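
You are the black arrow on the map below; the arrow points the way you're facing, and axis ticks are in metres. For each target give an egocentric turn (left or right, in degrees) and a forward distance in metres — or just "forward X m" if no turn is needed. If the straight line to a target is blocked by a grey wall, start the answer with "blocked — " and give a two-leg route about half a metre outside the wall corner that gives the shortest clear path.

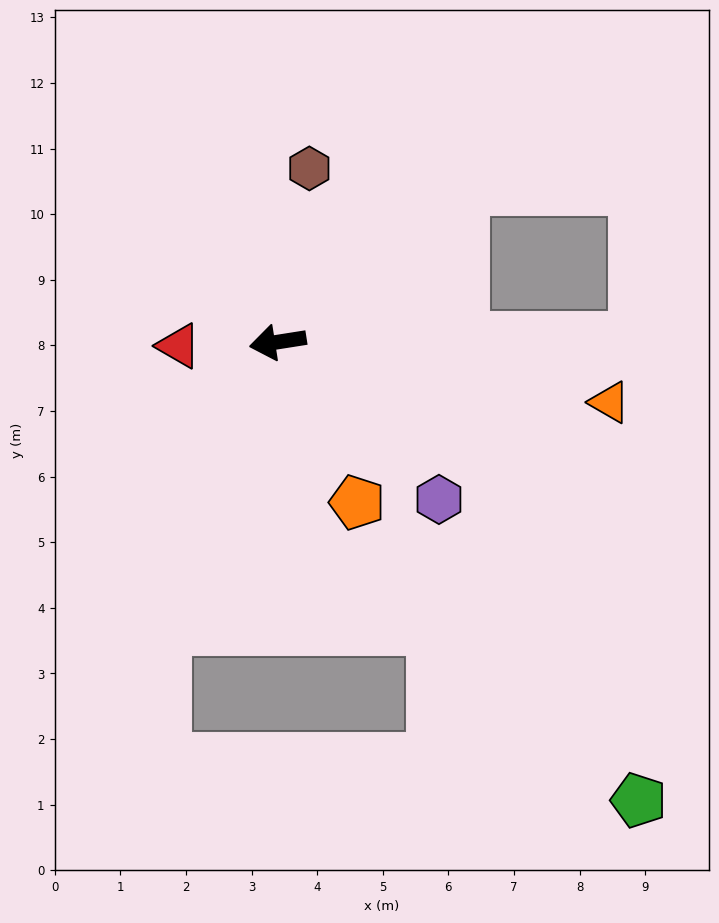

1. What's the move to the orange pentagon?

turn left 107°, forward 2.7 m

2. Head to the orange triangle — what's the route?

turn left 161°, forward 5.1 m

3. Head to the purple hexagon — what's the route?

turn left 127°, forward 3.4 m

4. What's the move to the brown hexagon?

turn right 109°, forward 2.7 m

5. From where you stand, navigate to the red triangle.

turn right 7°, forward 1.5 m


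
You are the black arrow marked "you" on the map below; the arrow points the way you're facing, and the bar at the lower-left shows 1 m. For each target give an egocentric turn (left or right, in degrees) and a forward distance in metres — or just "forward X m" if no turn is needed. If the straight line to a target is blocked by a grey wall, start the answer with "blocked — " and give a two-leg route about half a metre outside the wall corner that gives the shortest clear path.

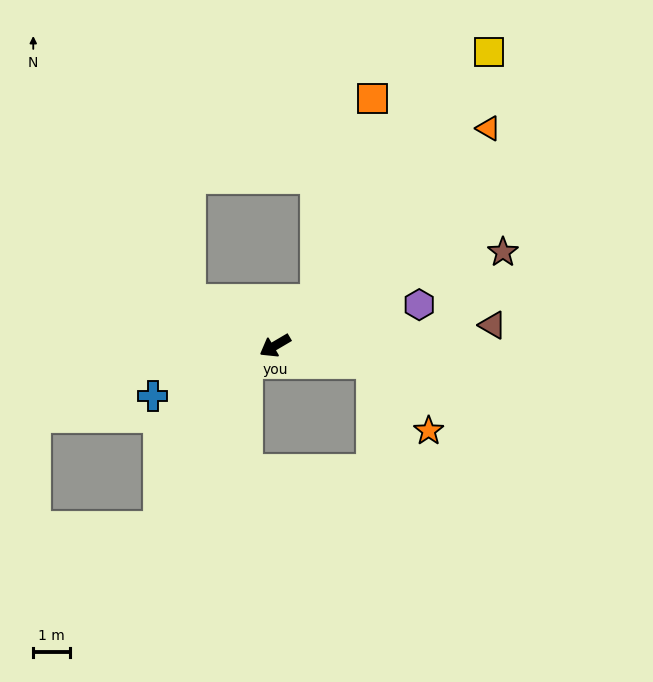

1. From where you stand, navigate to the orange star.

blocked — turn left 139°, forward 2.7 m, then turn right 39°, forward 2.4 m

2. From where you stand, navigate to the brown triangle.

turn left 155°, forward 5.9 m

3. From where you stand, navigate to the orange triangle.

turn right 165°, forward 8.2 m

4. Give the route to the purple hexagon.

turn left 165°, forward 4.1 m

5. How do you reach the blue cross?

turn right 8°, forward 3.6 m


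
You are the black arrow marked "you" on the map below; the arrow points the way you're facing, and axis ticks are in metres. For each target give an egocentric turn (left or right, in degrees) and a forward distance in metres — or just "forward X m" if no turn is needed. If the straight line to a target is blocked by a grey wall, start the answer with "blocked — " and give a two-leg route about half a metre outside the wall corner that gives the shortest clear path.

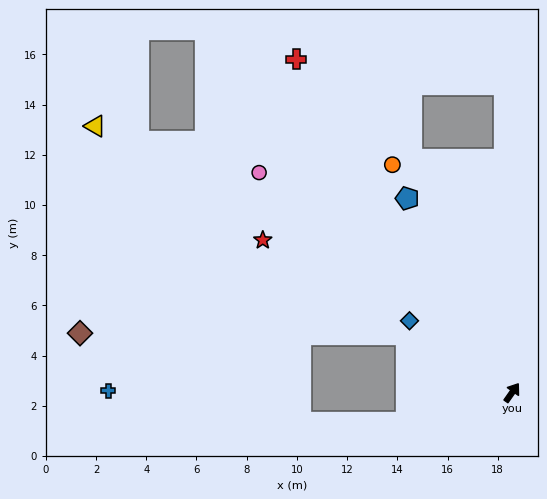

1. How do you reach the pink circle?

turn left 84°, forward 13.4 m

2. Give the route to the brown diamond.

blocked — turn left 97°, forward 4.8 m, then turn left 28°, forward 13.0 m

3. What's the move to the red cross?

turn left 68°, forward 15.8 m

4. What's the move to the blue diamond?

turn left 90°, forward 5.0 m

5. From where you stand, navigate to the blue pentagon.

turn left 63°, forward 8.8 m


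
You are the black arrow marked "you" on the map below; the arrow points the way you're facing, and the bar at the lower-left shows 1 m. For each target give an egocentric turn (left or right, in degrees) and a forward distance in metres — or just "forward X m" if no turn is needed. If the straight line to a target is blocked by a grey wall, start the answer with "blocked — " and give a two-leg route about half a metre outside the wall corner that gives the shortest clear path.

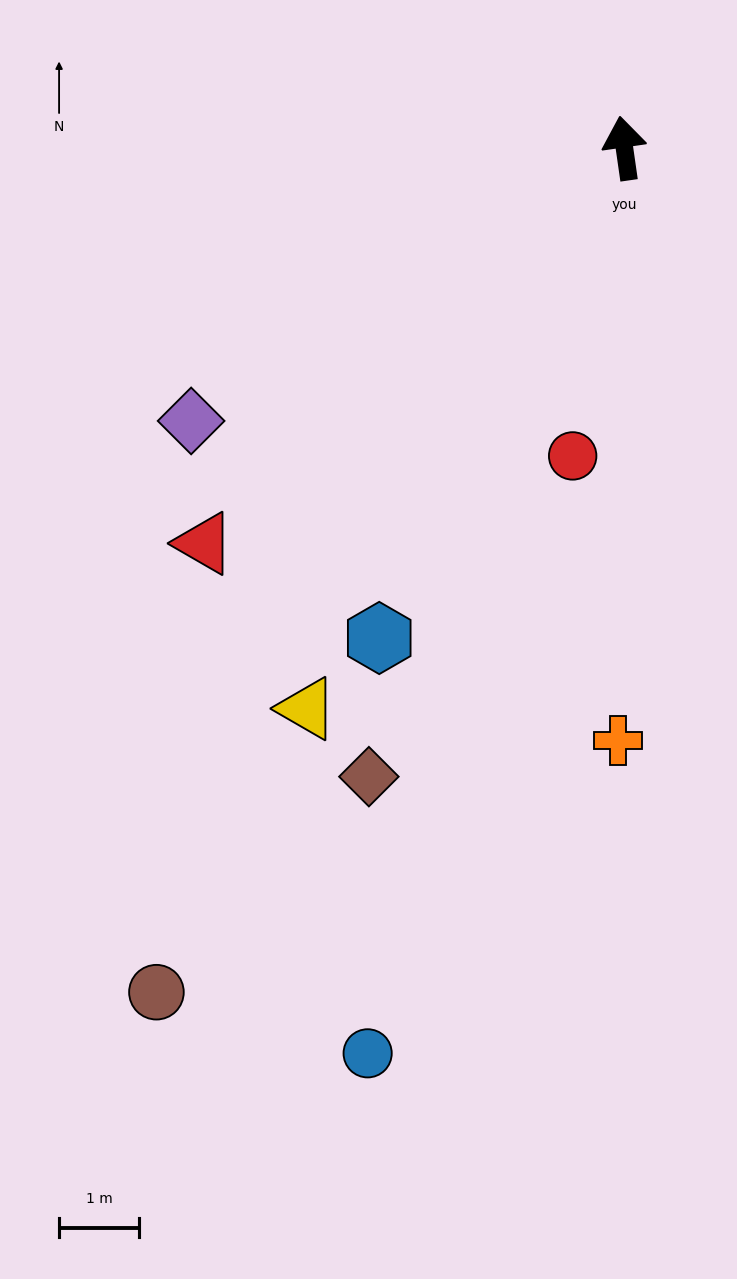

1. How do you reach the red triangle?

turn left 125°, forward 7.2 m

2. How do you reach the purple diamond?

turn left 114°, forward 6.4 m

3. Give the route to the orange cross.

turn left 171°, forward 7.4 m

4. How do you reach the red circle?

turn left 162°, forward 3.9 m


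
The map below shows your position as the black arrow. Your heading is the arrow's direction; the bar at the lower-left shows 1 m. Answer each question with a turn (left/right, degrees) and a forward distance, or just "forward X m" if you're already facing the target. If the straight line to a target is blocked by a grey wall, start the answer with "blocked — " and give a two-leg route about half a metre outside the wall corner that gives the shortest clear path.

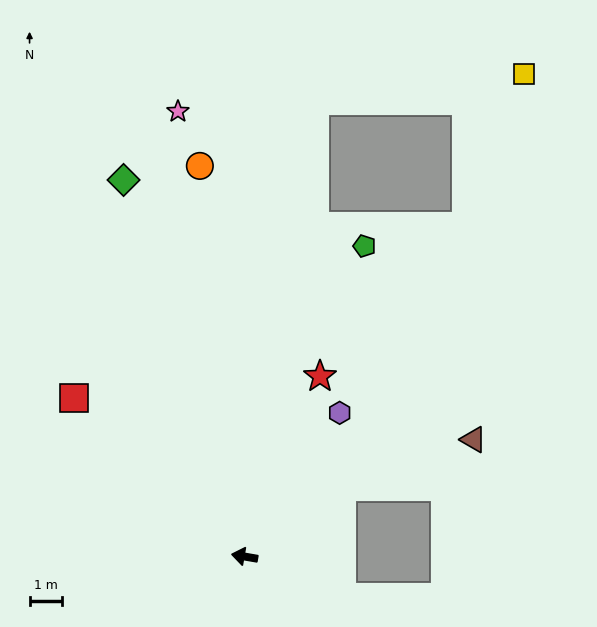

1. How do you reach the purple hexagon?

turn right 114°, forward 5.3 m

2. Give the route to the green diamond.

turn right 62°, forward 12.1 m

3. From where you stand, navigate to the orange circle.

turn right 74°, forward 12.0 m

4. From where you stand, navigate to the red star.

turn right 103°, forward 6.0 m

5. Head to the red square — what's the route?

turn right 33°, forward 7.1 m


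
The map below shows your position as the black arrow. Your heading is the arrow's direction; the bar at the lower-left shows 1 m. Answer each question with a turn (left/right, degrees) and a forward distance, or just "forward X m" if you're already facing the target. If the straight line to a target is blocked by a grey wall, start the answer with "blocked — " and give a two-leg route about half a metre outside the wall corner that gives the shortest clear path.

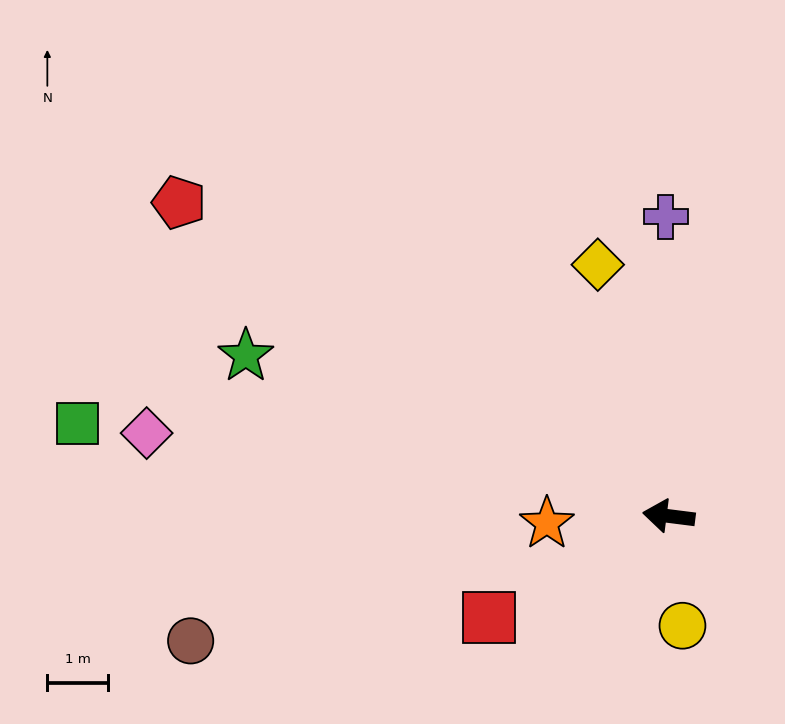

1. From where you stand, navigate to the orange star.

turn left 11°, forward 2.0 m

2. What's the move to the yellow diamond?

turn right 67°, forward 4.3 m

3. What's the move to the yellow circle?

turn left 104°, forward 1.8 m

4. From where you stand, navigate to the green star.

turn right 14°, forward 7.4 m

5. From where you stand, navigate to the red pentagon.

turn right 25°, forward 9.5 m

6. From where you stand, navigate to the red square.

turn left 37°, forward 3.4 m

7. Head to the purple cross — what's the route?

turn right 82°, forward 4.9 m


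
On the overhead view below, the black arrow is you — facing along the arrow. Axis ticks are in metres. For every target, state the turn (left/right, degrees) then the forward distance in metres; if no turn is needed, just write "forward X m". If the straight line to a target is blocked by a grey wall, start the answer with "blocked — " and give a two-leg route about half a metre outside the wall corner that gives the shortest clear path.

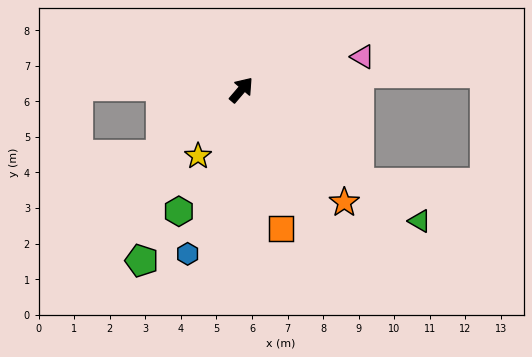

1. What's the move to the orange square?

turn right 123°, forward 4.1 m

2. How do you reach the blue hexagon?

turn right 158°, forward 4.9 m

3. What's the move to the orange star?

turn right 97°, forward 4.3 m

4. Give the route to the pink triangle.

turn right 34°, forward 3.5 m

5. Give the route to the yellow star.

turn right 173°, forward 2.2 m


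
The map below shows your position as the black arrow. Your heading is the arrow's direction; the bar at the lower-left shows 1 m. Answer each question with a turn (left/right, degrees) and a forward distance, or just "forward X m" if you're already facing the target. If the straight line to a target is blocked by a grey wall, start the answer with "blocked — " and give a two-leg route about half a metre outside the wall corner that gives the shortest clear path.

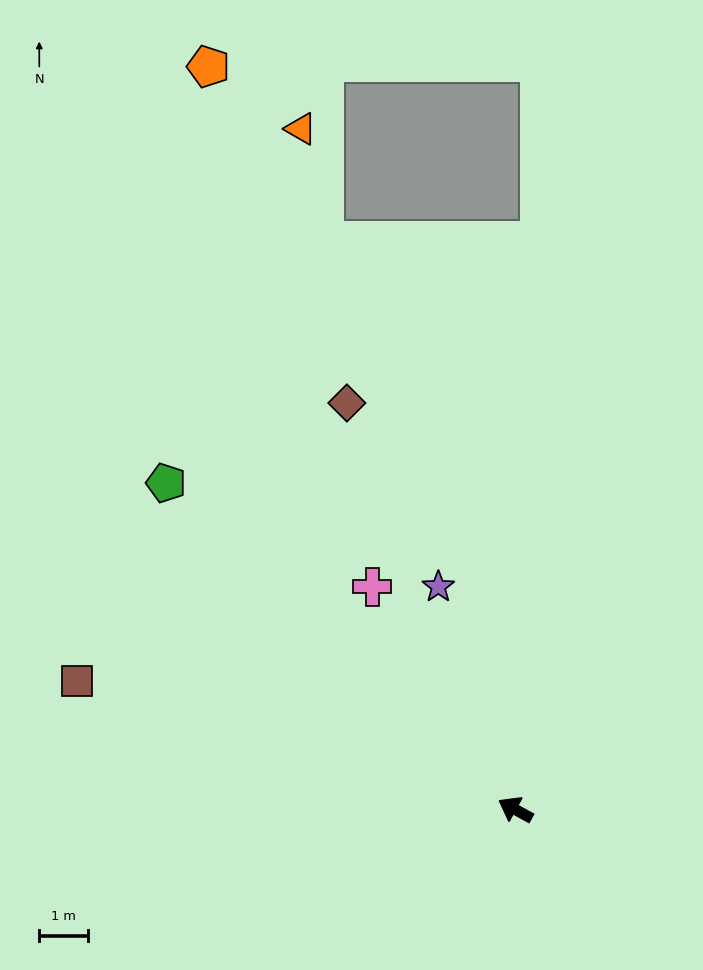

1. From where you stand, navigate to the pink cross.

turn right 28°, forward 5.5 m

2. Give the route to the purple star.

turn right 42°, forward 4.9 m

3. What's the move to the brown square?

turn left 12°, forward 9.5 m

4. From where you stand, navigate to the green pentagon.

turn right 14°, forward 9.9 m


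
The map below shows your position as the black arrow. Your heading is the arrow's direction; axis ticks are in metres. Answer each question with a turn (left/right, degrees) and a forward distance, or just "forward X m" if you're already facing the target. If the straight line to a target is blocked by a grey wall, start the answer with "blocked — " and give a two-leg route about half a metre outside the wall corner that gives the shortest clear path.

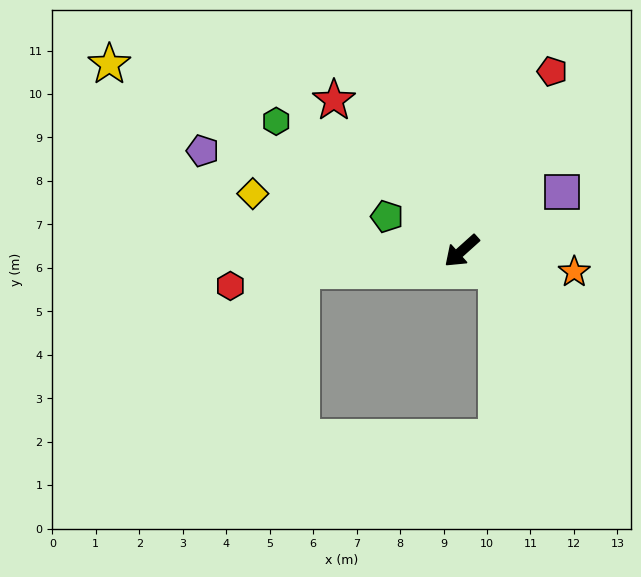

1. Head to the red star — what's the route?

turn right 92°, forward 4.5 m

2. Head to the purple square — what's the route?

turn left 169°, forward 2.7 m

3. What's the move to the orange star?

turn left 128°, forward 2.6 m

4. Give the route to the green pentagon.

turn right 67°, forward 1.9 m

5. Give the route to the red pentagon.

turn right 159°, forward 4.6 m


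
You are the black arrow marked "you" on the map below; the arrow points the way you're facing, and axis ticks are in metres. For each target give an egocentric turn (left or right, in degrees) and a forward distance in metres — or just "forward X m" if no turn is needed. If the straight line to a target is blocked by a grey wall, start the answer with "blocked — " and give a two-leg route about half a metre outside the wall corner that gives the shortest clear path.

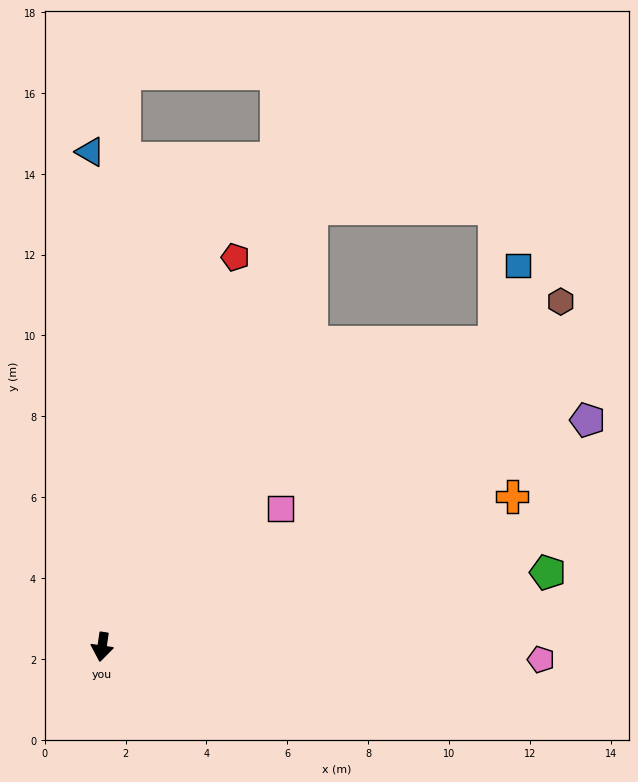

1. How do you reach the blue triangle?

turn right 170°, forward 12.3 m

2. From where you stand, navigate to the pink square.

turn left 136°, forward 5.6 m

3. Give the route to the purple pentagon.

turn left 123°, forward 13.3 m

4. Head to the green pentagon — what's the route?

turn left 108°, forward 11.2 m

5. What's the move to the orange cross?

turn left 119°, forward 10.8 m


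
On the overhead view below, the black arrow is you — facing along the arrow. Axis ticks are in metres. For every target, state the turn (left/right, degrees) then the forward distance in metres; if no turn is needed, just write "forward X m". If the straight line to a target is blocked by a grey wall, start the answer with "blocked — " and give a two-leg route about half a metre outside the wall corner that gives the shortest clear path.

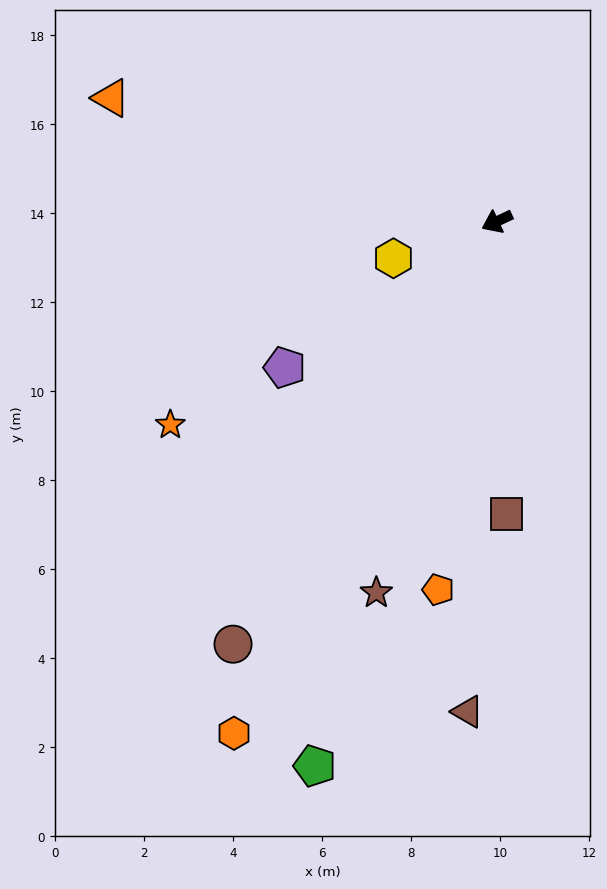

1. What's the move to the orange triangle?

turn right 43°, forward 9.1 m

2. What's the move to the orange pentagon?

turn left 56°, forward 8.4 m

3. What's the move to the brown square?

turn left 67°, forward 6.6 m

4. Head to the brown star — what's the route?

turn left 47°, forward 8.8 m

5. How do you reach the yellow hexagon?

turn right 6°, forward 2.5 m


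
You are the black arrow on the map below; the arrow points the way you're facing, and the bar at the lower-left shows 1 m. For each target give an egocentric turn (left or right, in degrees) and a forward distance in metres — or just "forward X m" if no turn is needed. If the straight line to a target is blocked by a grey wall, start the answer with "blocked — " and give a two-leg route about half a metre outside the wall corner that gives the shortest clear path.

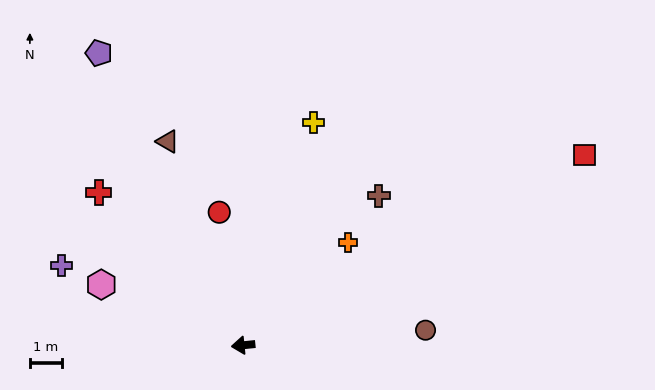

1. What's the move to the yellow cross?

turn right 113°, forward 7.2 m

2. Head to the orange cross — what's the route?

turn right 141°, forward 4.5 m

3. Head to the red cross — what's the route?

turn right 52°, forward 6.5 m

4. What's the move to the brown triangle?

turn right 76°, forward 6.7 m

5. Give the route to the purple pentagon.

turn right 70°, forward 10.0 m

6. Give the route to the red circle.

turn right 86°, forward 4.2 m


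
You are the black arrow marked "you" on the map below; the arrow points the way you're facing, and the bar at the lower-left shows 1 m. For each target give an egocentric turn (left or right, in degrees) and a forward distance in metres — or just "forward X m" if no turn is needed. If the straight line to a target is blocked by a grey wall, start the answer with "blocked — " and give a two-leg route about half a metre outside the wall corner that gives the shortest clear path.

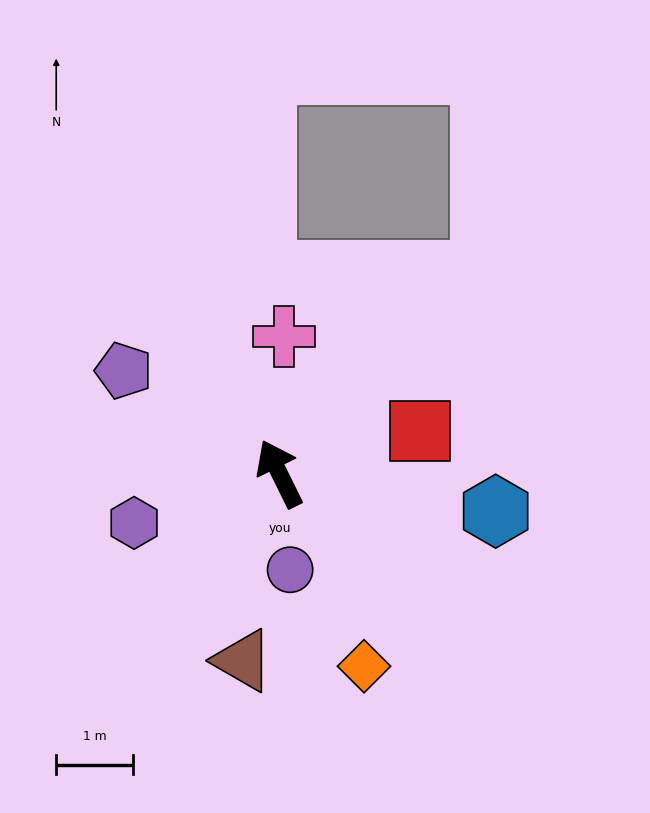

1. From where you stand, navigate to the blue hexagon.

turn right 126°, forward 2.8 m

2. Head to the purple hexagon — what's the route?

turn left 82°, forward 2.0 m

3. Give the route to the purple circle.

turn left 160°, forward 1.3 m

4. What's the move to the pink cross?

turn right 28°, forward 1.8 m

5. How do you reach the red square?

turn right 100°, forward 1.9 m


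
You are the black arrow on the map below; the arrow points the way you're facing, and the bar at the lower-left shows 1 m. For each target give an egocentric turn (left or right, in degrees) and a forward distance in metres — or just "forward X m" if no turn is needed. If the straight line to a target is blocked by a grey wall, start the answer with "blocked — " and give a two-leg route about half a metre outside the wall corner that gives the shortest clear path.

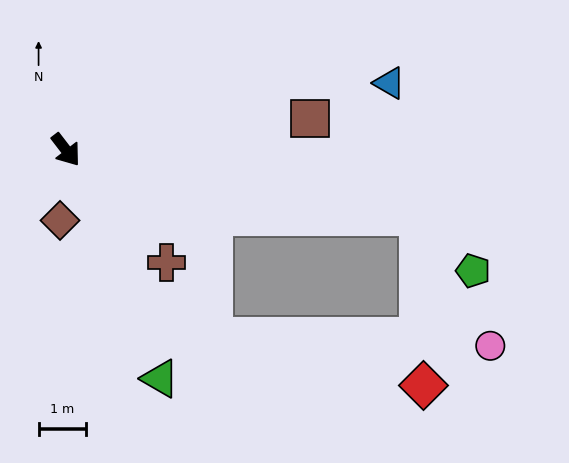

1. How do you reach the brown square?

turn left 60°, forward 5.2 m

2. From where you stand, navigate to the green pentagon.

blocked — turn left 42°, forward 7.6 m, then turn right 35°, forward 1.6 m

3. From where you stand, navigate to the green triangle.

turn right 15°, forward 5.2 m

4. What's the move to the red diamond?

blocked — turn left 42°, forward 7.6 m, then turn right 78°, forward 3.6 m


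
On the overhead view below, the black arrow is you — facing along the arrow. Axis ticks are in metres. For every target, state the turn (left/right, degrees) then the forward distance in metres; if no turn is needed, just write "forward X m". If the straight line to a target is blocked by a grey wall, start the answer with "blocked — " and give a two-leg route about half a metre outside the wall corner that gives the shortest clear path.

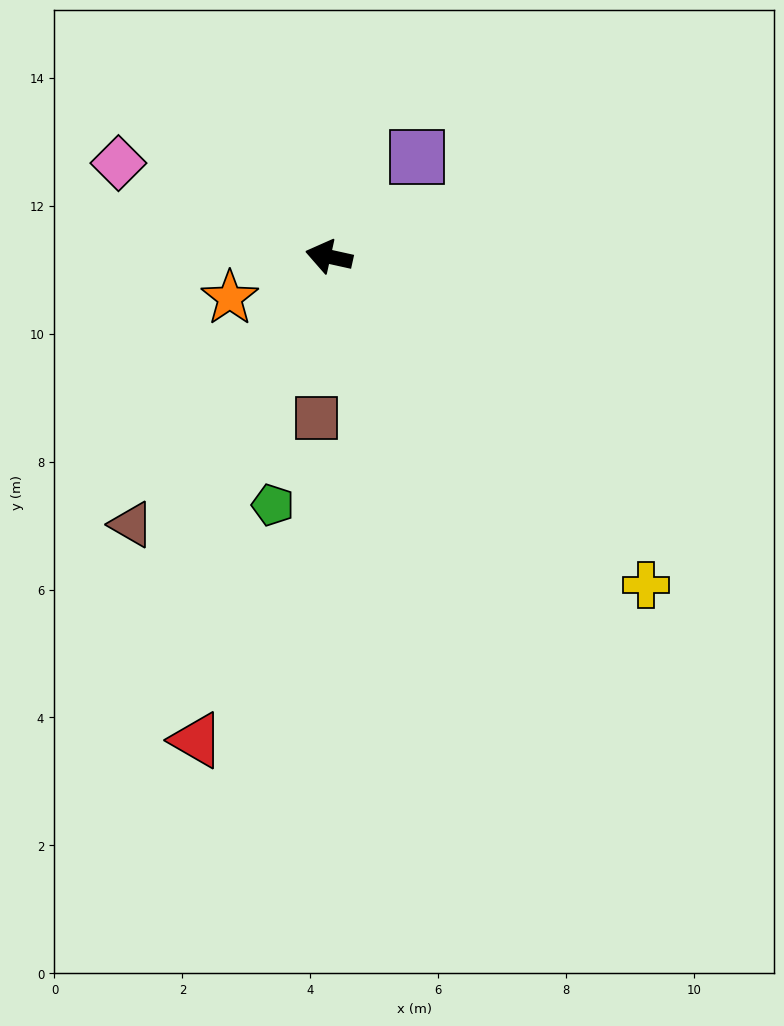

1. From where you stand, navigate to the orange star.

turn left 35°, forward 1.7 m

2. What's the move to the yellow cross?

turn left 146°, forward 7.1 m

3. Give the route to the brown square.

turn left 98°, forward 2.5 m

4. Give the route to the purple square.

turn right 119°, forward 2.1 m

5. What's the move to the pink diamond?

turn right 11°, forward 3.6 m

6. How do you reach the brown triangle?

turn left 66°, forward 5.2 m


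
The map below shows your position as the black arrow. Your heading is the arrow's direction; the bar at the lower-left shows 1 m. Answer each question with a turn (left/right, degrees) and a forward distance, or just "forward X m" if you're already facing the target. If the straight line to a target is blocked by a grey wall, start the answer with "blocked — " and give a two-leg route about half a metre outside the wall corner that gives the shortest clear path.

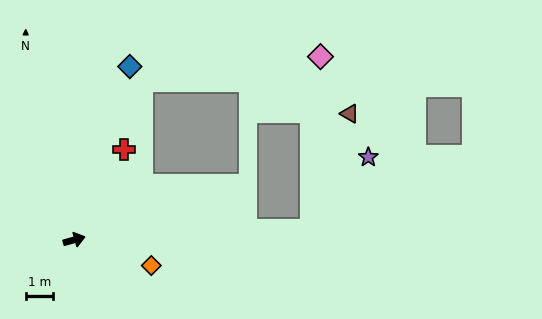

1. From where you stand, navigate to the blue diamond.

turn left 56°, forward 6.8 m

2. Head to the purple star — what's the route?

blocked — turn right 13°, forward 8.8 m, then turn left 49°, forward 3.5 m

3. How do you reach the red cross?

turn left 45°, forward 3.8 m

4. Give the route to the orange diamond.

turn right 34°, forward 3.0 m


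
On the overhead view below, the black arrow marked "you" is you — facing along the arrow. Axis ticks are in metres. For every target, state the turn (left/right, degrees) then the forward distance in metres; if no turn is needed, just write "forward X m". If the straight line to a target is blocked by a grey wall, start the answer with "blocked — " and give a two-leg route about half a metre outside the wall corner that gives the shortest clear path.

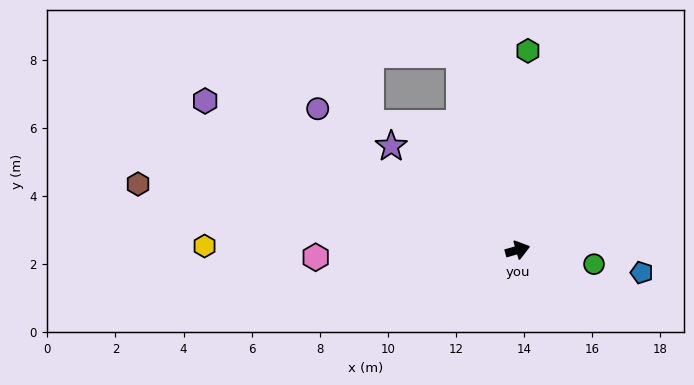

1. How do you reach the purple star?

turn left 125°, forward 4.8 m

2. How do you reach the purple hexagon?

turn left 138°, forward 10.2 m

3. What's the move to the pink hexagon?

turn left 166°, forward 5.9 m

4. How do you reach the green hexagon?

turn left 71°, forward 5.9 m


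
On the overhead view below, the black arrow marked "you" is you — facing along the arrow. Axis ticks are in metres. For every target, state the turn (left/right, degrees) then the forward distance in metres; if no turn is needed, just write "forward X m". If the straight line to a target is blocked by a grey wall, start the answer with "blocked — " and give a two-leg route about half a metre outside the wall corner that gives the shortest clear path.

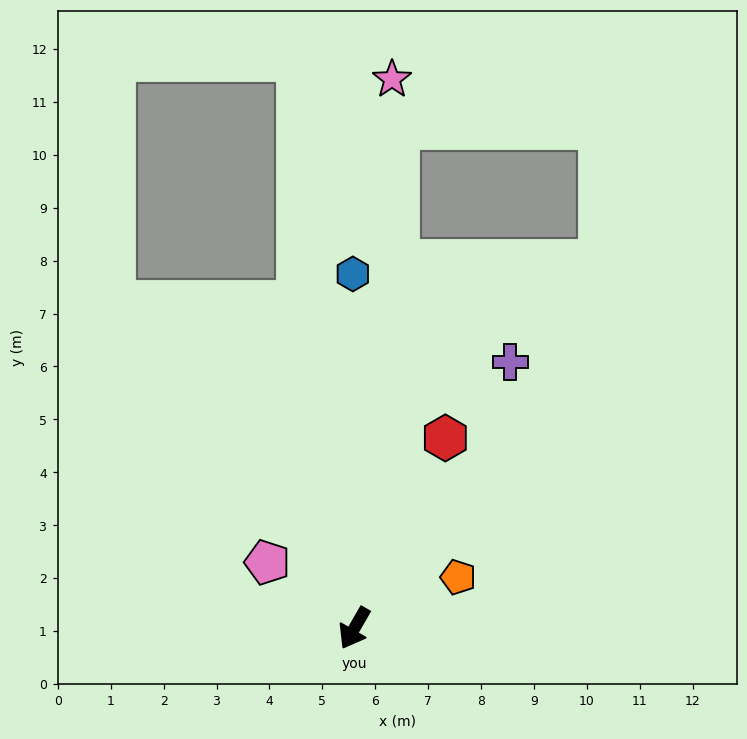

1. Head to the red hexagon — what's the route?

turn right 176°, forward 4.0 m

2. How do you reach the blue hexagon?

turn right 150°, forward 6.7 m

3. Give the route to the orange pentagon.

turn left 146°, forward 2.2 m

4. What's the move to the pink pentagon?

turn right 97°, forward 2.1 m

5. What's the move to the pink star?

turn right 154°, forward 10.4 m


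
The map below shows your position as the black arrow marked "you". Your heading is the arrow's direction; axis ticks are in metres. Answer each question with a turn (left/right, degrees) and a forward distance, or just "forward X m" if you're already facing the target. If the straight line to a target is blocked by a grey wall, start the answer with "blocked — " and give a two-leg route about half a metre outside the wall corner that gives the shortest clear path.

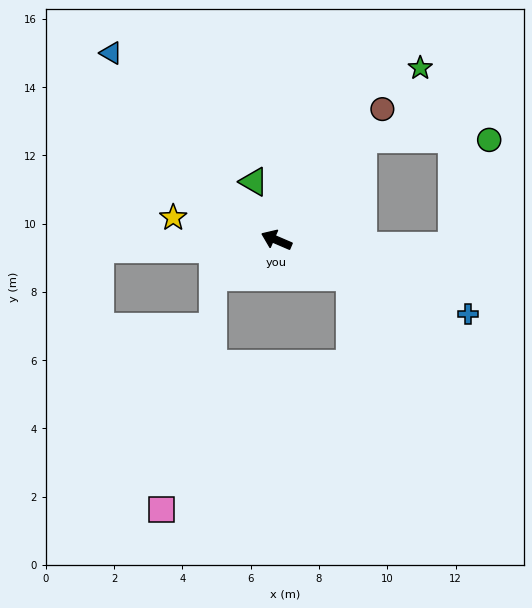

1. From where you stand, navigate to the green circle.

blocked — turn right 107°, forward 3.9 m, then turn right 50°, forward 3.7 m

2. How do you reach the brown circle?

turn right 106°, forward 4.9 m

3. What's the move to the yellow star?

turn left 11°, forward 3.1 m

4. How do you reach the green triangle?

turn right 45°, forward 1.8 m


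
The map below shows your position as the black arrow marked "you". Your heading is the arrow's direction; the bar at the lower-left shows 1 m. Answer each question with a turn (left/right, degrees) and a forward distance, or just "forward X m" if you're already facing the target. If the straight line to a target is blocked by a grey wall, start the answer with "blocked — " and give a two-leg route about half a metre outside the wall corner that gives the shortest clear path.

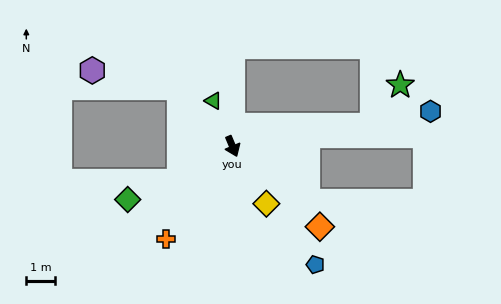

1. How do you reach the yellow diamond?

turn left 8°, forward 2.3 m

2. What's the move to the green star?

blocked — turn left 76°, forward 4.9 m, then turn left 45°, forward 1.7 m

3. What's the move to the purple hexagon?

blocked — turn right 160°, forward 2.7 m, then turn left 36°, forward 3.1 m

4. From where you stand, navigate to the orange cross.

turn right 59°, forward 4.0 m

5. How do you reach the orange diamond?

turn left 25°, forward 4.1 m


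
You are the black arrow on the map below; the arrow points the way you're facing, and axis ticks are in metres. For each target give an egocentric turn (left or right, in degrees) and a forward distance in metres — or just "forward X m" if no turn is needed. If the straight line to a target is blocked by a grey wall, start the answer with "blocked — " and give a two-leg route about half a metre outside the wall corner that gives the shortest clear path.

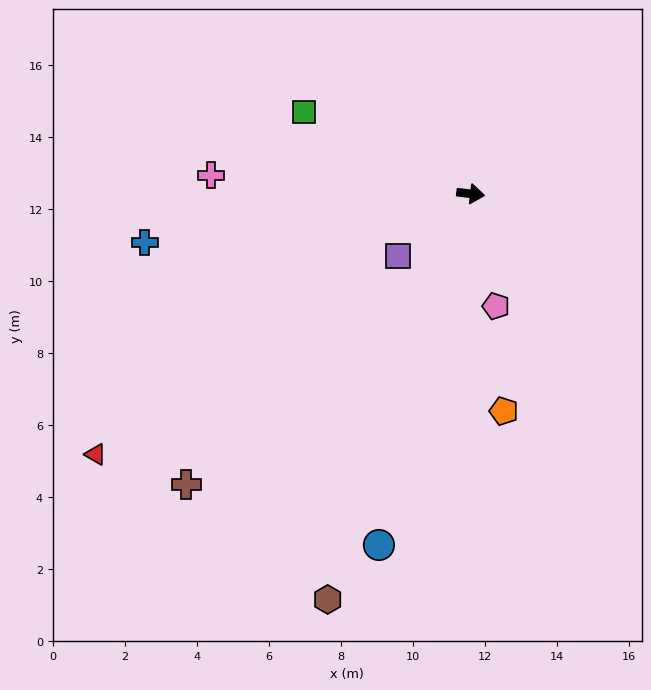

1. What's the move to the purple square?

turn right 133°, forward 2.7 m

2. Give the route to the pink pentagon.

turn right 71°, forward 3.2 m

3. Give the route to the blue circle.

turn right 98°, forward 10.1 m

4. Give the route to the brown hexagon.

turn right 103°, forward 11.9 m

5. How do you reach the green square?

turn left 161°, forward 5.1 m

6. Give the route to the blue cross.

turn right 165°, forward 9.1 m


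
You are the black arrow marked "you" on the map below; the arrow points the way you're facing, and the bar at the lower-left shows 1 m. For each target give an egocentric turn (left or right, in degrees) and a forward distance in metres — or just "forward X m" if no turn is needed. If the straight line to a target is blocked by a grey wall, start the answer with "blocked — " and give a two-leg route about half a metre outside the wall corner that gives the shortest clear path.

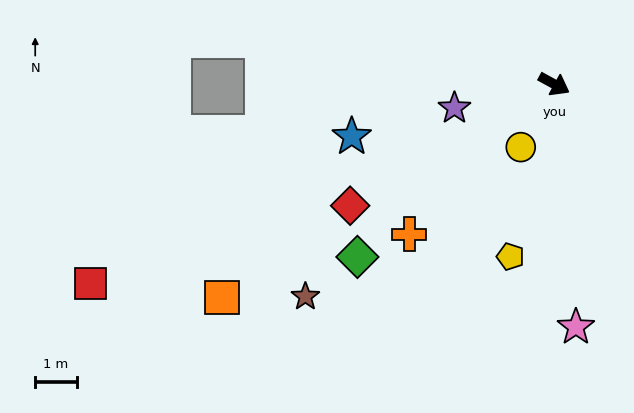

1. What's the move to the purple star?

turn right 138°, forward 2.5 m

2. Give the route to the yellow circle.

turn right 89°, forward 1.7 m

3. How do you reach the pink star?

turn right 56°, forward 5.9 m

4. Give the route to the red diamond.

turn right 121°, forward 5.7 m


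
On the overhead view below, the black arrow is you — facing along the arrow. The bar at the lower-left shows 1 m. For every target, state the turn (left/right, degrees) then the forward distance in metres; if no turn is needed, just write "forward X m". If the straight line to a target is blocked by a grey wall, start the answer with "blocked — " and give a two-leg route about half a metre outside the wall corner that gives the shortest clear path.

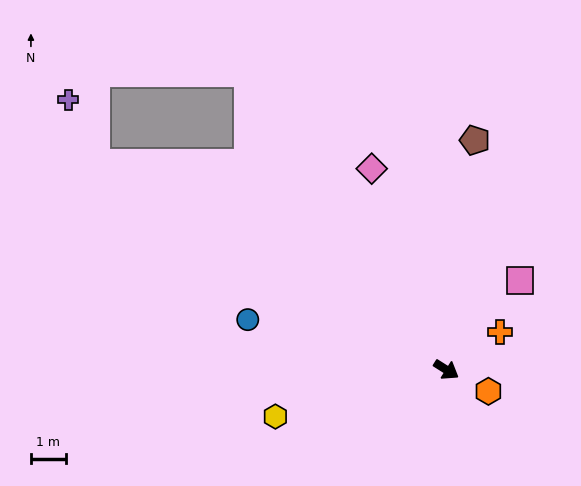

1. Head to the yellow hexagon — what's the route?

turn right 132°, forward 5.1 m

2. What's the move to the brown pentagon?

turn left 115°, forward 6.6 m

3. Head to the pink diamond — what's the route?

turn left 143°, forward 6.1 m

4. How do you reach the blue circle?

turn right 162°, forward 5.9 m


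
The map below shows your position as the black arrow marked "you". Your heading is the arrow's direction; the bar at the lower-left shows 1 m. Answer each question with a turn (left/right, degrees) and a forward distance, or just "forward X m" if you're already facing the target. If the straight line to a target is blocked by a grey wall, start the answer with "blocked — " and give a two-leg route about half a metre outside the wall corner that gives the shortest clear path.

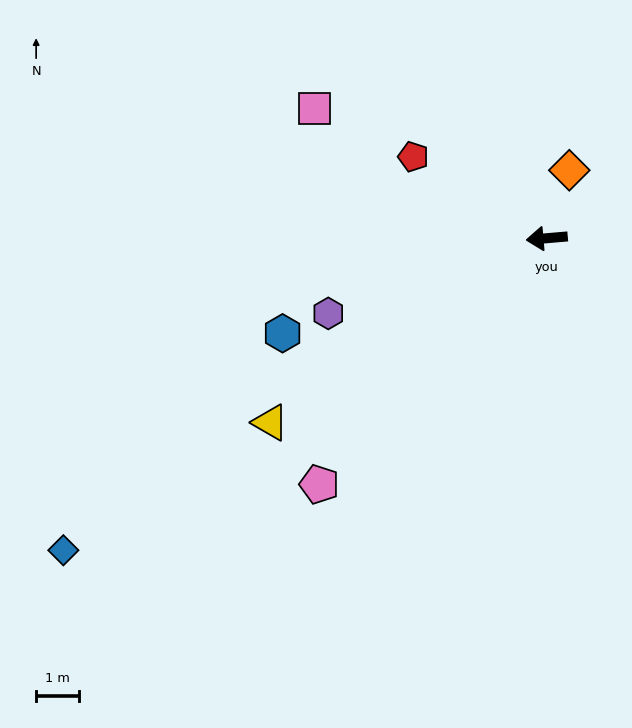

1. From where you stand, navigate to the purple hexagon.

turn left 14°, forward 5.4 m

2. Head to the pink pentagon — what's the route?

turn left 42°, forward 7.8 m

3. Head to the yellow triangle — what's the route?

turn left 29°, forward 7.7 m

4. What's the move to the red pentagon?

turn right 36°, forward 3.6 m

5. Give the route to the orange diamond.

turn right 113°, forward 1.7 m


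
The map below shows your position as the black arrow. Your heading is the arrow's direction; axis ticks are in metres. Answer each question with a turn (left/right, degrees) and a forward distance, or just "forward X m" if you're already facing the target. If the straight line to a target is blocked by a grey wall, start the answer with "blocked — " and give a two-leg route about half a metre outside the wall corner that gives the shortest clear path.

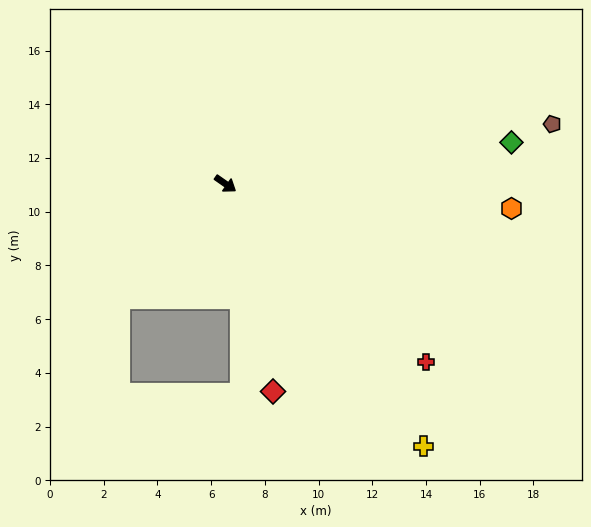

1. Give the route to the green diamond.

turn left 43°, forward 10.8 m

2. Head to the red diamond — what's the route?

turn right 42°, forward 7.9 m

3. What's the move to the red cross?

turn right 7°, forward 10.0 m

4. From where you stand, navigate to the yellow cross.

turn right 18°, forward 12.2 m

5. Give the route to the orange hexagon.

turn left 30°, forward 10.7 m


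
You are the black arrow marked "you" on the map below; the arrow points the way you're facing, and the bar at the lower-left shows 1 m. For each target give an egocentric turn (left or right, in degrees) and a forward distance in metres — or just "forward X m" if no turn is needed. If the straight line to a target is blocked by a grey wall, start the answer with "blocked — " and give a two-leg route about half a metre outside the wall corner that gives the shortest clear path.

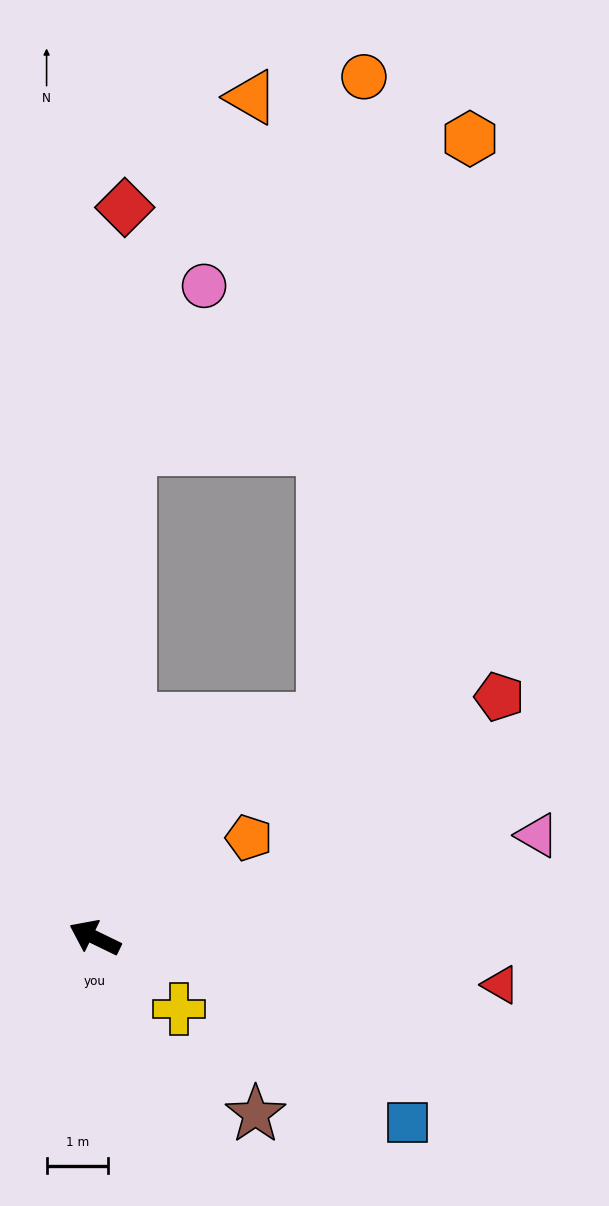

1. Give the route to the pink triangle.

turn right 141°, forward 7.4 m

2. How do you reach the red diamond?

turn right 66°, forward 11.9 m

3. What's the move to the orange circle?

blocked — turn right 110°, forward 5.1 m, then turn left 42°, forward 10.4 m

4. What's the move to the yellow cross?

turn left 166°, forward 1.8 m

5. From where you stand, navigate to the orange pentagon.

turn right 121°, forward 3.0 m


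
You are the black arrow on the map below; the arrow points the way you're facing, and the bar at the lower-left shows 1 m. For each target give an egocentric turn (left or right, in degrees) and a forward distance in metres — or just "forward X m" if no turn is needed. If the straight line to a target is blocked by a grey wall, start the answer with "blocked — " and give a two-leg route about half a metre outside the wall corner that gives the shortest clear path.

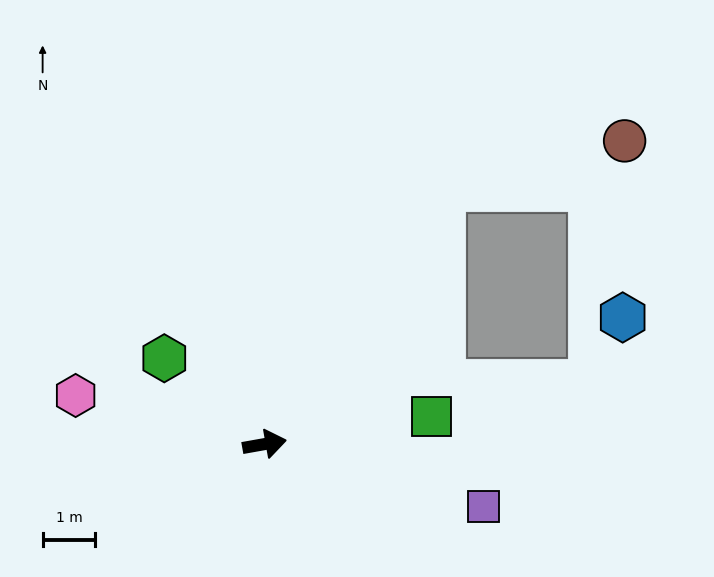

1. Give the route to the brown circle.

blocked — turn left 45°, forward 5.9 m, then turn right 40°, forward 3.6 m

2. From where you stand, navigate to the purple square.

turn right 26°, forward 4.3 m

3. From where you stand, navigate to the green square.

forward 3.2 m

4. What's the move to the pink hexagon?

turn left 155°, forward 3.7 m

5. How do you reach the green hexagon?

turn left 129°, forward 2.5 m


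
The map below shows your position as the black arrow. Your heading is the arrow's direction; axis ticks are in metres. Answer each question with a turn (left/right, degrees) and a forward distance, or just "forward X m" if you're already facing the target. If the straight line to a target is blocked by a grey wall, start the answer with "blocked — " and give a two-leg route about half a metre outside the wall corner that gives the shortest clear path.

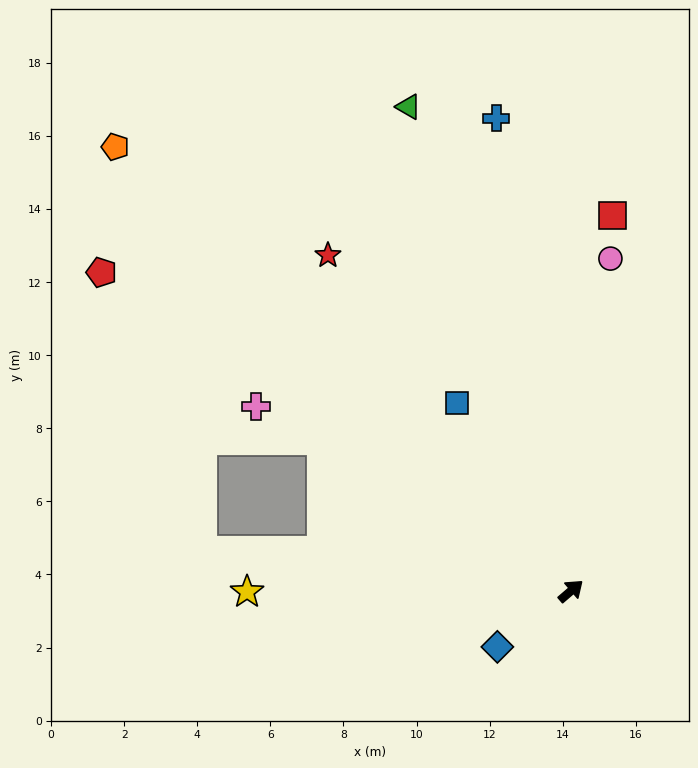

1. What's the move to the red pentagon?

turn left 105°, forward 15.5 m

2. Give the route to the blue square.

turn left 81°, forward 6.0 m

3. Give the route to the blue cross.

turn left 58°, forward 13.1 m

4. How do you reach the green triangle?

turn left 68°, forward 14.0 m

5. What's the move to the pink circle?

turn left 43°, forward 9.2 m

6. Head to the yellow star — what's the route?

turn left 139°, forward 8.9 m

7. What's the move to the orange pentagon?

turn left 95°, forward 17.4 m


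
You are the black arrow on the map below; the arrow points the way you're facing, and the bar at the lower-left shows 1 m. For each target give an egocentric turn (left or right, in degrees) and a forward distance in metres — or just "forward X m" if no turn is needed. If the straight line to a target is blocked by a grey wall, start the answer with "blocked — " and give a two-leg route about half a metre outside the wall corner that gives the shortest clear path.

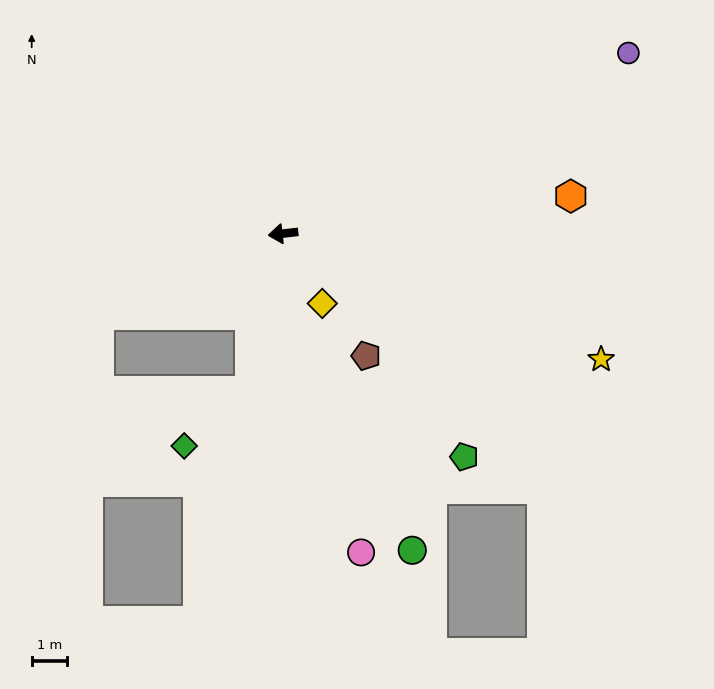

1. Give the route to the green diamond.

blocked — turn left 72°, forward 4.5 m, then turn right 38°, forward 2.4 m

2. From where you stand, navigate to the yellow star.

turn left 152°, forward 9.6 m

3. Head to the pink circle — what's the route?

turn left 97°, forward 9.2 m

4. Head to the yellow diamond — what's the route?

turn left 113°, forward 2.3 m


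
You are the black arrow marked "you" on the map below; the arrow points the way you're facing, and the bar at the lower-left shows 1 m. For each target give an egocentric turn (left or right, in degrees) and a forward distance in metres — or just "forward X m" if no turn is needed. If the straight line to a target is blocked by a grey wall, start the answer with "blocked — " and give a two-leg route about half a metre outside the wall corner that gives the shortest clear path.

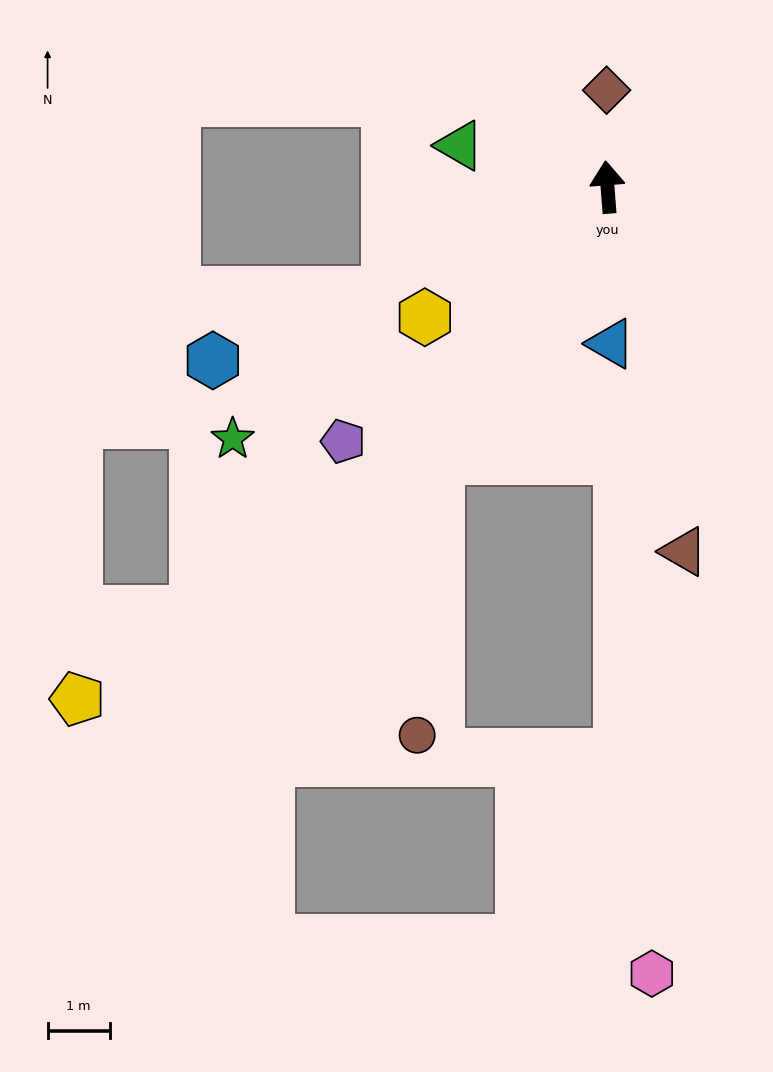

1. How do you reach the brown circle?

blocked — turn left 144°, forward 5.1 m, then turn left 27°, forward 4.5 m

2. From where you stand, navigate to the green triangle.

turn left 70°, forward 2.5 m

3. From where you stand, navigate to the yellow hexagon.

turn left 121°, forward 3.6 m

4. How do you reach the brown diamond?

turn right 4°, forward 1.6 m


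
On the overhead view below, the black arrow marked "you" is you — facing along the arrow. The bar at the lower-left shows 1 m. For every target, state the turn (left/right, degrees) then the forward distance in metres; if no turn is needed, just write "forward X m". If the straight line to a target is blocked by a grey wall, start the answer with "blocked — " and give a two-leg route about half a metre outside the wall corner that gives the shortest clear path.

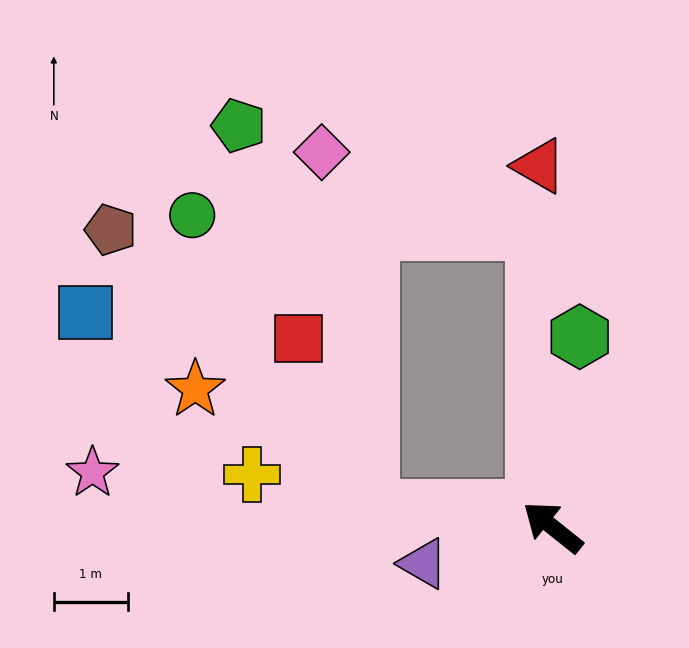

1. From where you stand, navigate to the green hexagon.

turn right 60°, forward 2.6 m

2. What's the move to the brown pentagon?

blocked — turn left 34°, forward 2.5 m, then turn right 43°, forward 5.2 m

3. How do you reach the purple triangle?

turn left 54°, forward 1.8 m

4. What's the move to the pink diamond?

blocked — turn left 34°, forward 2.5 m, then turn right 78°, forward 4.9 m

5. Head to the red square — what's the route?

blocked — turn left 34°, forward 2.5 m, then turn right 64°, forward 2.5 m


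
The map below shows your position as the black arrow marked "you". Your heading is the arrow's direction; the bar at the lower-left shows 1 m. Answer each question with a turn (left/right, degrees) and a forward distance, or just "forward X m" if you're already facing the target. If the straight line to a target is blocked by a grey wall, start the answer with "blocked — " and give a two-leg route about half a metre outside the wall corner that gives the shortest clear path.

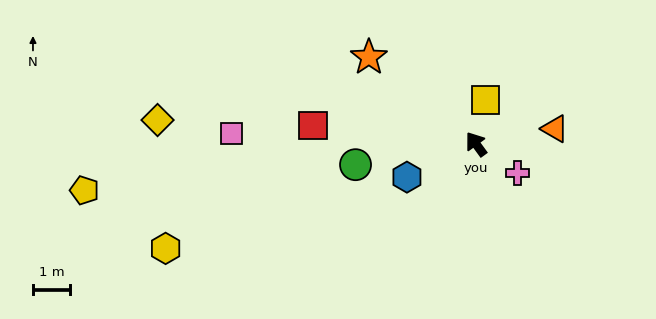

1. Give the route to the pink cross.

turn right 161°, forward 1.4 m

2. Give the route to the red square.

turn left 47°, forward 4.4 m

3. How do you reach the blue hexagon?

turn left 79°, forward 2.1 m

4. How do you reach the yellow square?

turn right 48°, forward 1.2 m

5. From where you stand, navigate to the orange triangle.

turn right 115°, forward 2.2 m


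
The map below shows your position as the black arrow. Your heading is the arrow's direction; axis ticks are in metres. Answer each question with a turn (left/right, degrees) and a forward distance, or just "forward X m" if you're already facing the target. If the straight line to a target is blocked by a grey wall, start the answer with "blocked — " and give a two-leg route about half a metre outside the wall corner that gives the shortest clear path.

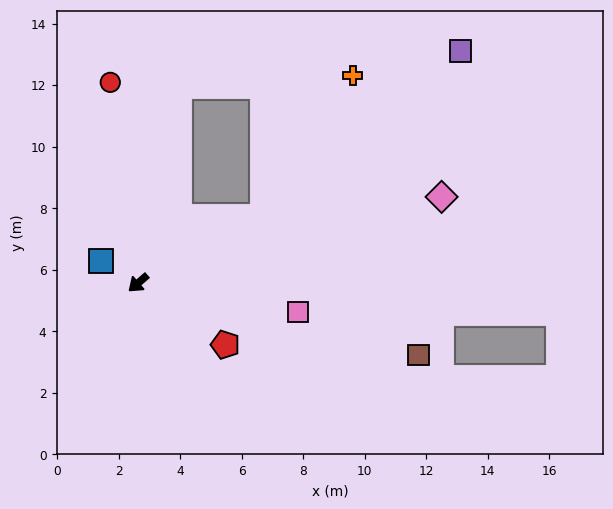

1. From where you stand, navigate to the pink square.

turn left 129°, forward 5.3 m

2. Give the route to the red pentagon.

turn left 104°, forward 3.5 m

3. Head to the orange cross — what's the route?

blocked — turn left 167°, forward 4.6 m, then turn left 30°, forward 5.4 m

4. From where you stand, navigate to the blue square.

turn right 72°, forward 1.4 m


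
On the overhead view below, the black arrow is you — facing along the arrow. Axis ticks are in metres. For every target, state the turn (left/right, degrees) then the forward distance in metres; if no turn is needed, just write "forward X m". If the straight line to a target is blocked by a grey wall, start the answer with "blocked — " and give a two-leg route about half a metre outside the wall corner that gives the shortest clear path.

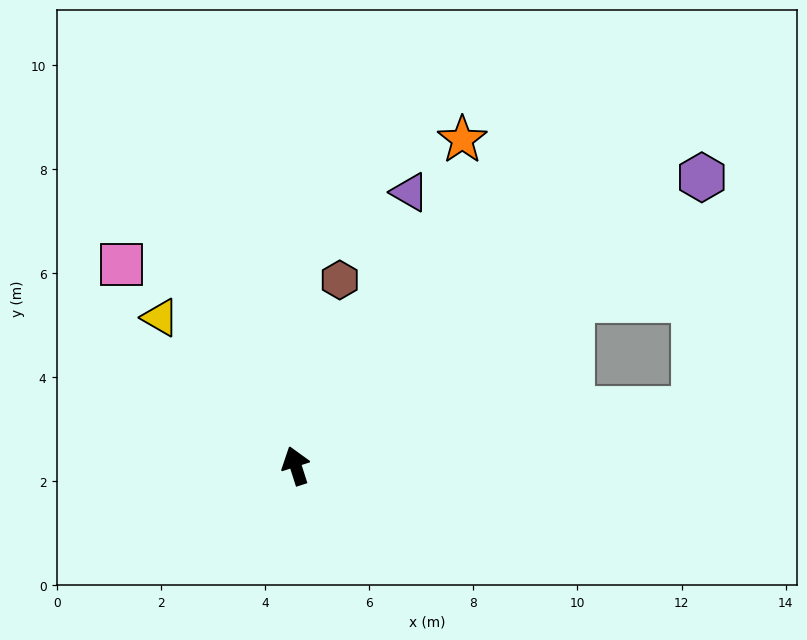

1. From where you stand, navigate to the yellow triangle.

turn left 25°, forward 3.9 m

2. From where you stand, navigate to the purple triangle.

turn right 40°, forward 5.7 m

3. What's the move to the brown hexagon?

turn right 31°, forward 3.7 m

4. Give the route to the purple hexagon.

turn right 72°, forward 9.6 m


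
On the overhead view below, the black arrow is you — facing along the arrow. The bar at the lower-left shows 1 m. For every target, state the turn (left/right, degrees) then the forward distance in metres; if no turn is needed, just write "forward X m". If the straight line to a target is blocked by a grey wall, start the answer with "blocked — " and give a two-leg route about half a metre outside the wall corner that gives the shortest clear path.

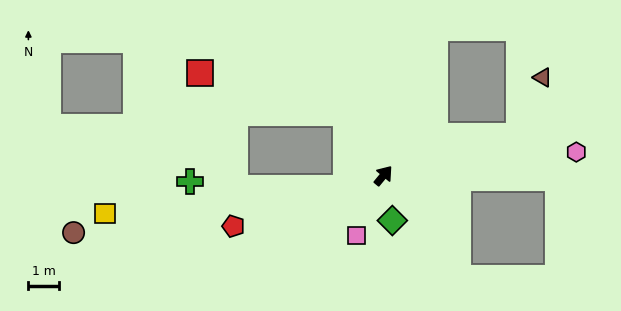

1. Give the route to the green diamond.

turn right 129°, forward 1.5 m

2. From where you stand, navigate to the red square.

blocked — turn left 71°, forward 2.4 m, then turn left 43°, forward 4.9 m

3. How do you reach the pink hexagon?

turn right 43°, forward 6.3 m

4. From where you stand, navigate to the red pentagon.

turn left 148°, forward 5.2 m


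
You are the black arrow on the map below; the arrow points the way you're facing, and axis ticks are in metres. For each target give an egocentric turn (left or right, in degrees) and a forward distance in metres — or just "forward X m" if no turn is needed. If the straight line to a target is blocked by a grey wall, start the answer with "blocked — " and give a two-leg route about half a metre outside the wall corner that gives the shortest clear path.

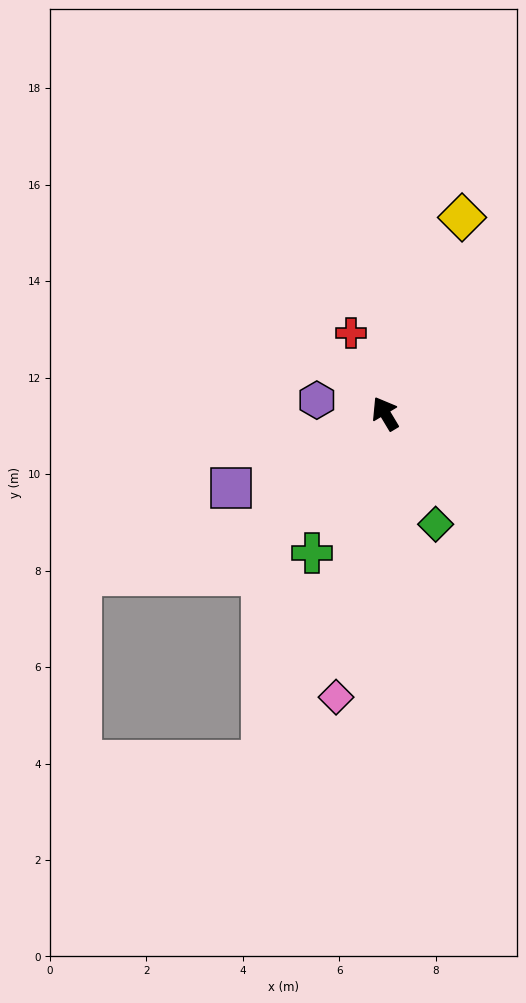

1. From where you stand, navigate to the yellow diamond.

turn right 52°, forward 4.4 m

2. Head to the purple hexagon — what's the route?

turn left 48°, forward 1.4 m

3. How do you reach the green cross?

turn left 121°, forward 3.3 m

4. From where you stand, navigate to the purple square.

turn left 85°, forward 3.5 m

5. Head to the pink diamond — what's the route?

turn left 139°, forward 6.0 m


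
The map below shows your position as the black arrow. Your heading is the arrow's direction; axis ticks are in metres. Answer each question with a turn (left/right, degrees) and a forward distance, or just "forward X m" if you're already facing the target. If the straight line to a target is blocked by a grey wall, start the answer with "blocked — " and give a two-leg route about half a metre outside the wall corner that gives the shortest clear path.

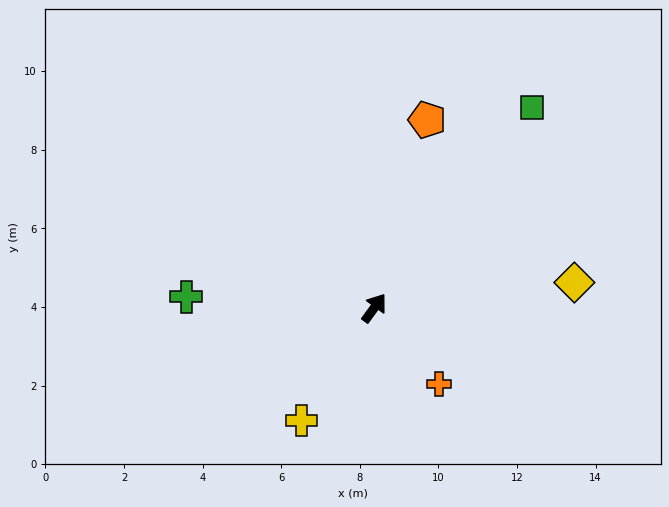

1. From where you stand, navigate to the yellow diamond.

turn right 47°, forward 5.1 m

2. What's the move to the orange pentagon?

turn left 20°, forward 5.0 m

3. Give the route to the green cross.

turn left 123°, forward 4.8 m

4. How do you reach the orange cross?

turn right 104°, forward 2.5 m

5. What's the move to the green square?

turn right 2°, forward 6.5 m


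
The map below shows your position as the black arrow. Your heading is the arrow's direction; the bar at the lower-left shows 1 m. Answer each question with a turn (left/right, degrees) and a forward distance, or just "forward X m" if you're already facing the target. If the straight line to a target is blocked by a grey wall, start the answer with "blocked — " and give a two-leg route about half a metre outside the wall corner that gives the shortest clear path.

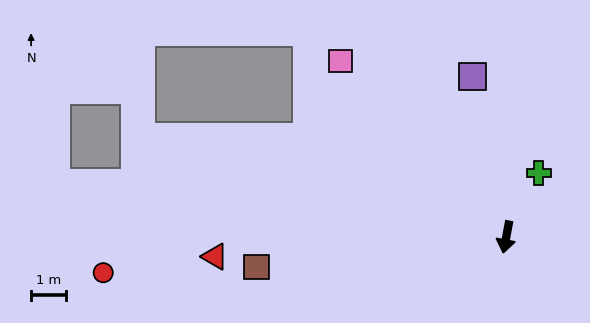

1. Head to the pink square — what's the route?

turn right 126°, forward 7.0 m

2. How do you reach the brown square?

turn right 73°, forward 7.3 m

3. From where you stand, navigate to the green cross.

turn left 164°, forward 2.1 m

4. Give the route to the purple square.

turn right 158°, forward 4.7 m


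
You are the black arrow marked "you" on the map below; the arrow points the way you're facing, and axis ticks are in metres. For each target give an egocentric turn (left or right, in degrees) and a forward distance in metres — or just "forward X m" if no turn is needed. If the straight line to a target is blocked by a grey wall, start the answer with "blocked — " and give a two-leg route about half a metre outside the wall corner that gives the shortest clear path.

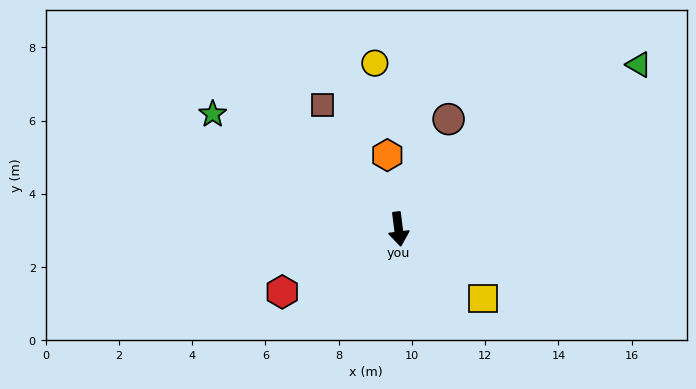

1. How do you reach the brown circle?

turn left 148°, forward 3.3 m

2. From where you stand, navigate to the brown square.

turn right 156°, forward 4.0 m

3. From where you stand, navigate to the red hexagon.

turn right 69°, forward 3.6 m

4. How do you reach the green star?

turn right 129°, forward 6.0 m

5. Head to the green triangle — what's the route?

turn left 117°, forward 8.0 m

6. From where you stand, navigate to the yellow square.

turn left 43°, forward 3.0 m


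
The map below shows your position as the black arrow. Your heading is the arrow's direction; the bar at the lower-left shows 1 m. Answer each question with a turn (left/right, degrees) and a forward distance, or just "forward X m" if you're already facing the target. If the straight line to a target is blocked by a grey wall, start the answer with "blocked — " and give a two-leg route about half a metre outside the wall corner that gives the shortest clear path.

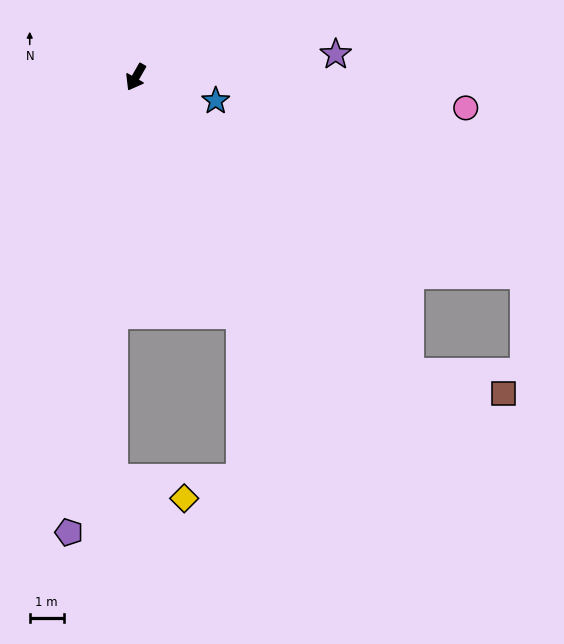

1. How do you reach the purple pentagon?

turn left 21°, forward 13.5 m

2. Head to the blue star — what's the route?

turn left 103°, forward 2.5 m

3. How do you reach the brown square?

blocked — turn left 72°, forward 11.8 m, then turn left 35°, forward 2.8 m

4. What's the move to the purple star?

turn left 126°, forward 5.9 m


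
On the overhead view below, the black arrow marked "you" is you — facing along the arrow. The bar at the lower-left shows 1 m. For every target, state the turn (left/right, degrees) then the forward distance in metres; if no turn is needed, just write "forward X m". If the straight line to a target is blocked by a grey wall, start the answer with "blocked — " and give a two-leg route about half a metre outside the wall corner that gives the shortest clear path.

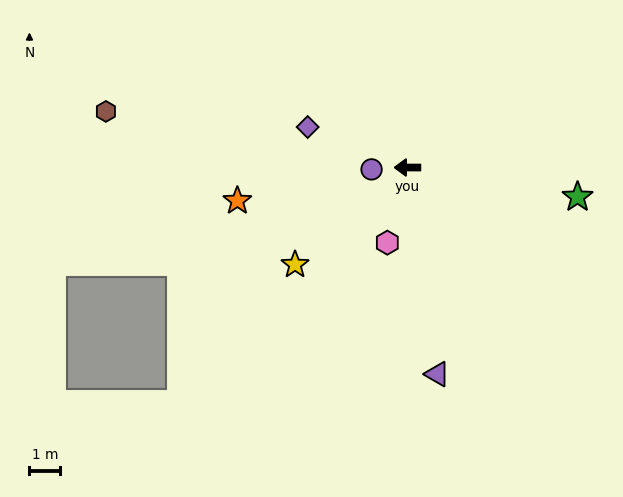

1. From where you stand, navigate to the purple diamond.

turn right 22°, forward 3.5 m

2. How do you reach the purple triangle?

turn left 98°, forward 6.8 m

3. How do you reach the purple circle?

turn left 3°, forward 1.2 m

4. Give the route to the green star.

turn left 170°, forward 5.6 m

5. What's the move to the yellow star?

turn left 41°, forward 4.8 m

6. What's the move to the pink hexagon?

turn left 75°, forward 2.5 m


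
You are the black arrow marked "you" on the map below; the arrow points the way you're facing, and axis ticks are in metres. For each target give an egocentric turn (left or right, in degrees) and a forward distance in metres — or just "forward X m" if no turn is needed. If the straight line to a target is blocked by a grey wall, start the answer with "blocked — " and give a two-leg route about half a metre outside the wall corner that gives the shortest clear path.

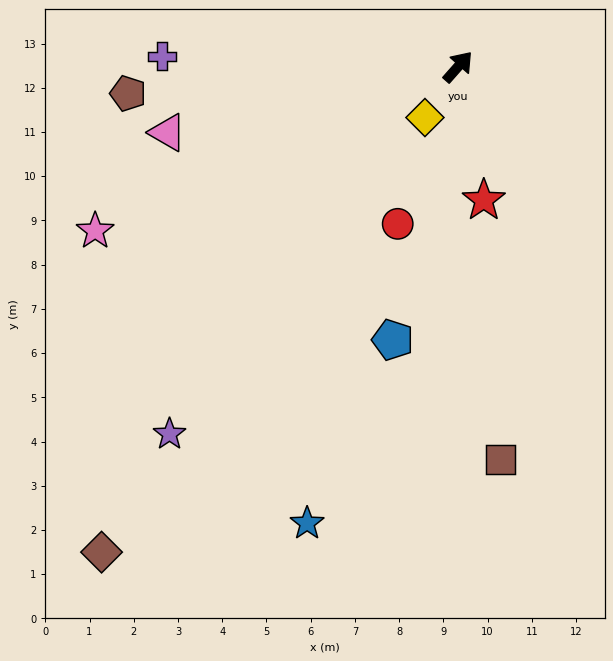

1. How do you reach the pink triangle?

turn left 144°, forward 6.7 m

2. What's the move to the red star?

turn right 128°, forward 3.1 m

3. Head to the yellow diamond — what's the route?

turn right 172°, forward 1.4 m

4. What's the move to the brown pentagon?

turn left 136°, forward 7.5 m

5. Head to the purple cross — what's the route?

turn left 129°, forward 6.7 m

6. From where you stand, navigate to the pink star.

turn left 156°, forward 9.0 m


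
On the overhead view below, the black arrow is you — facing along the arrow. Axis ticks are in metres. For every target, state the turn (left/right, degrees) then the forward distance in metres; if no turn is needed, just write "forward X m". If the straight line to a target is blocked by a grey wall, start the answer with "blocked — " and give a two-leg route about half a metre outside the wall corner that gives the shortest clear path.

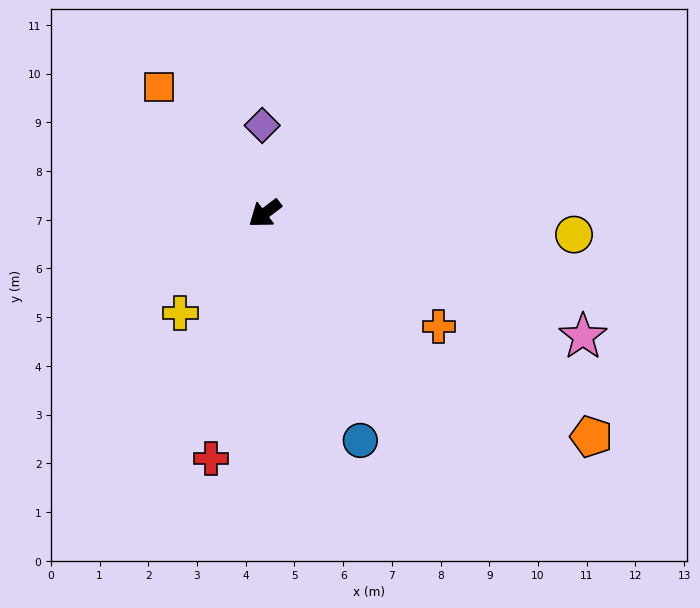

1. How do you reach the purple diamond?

turn right 126°, forward 1.8 m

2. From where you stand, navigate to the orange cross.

turn left 110°, forward 4.3 m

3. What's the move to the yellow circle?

turn left 139°, forward 6.4 m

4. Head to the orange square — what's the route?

turn right 87°, forward 3.4 m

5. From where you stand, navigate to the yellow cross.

turn left 12°, forward 2.7 m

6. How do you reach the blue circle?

turn left 76°, forward 5.1 m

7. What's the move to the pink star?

turn left 122°, forward 7.0 m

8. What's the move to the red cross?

turn left 40°, forward 5.2 m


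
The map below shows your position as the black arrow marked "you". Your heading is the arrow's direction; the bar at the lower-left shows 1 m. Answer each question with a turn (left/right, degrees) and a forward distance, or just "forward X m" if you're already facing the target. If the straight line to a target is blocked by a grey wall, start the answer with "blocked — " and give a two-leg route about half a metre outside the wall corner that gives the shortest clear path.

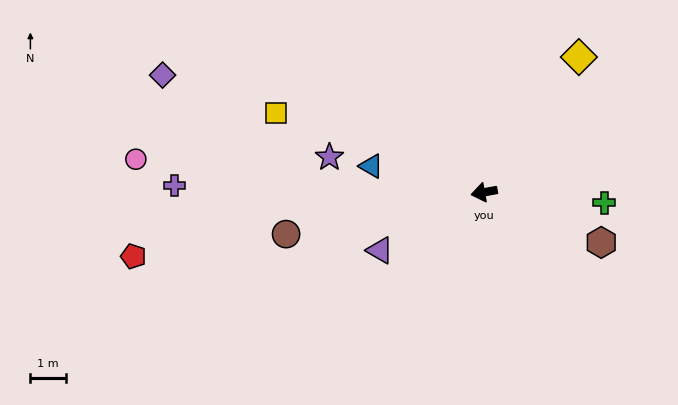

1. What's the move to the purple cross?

turn right 12°, forward 8.7 m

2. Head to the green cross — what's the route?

turn left 165°, forward 3.4 m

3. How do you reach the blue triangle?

turn right 23°, forward 3.3 m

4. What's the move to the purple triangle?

turn left 19°, forward 3.4 m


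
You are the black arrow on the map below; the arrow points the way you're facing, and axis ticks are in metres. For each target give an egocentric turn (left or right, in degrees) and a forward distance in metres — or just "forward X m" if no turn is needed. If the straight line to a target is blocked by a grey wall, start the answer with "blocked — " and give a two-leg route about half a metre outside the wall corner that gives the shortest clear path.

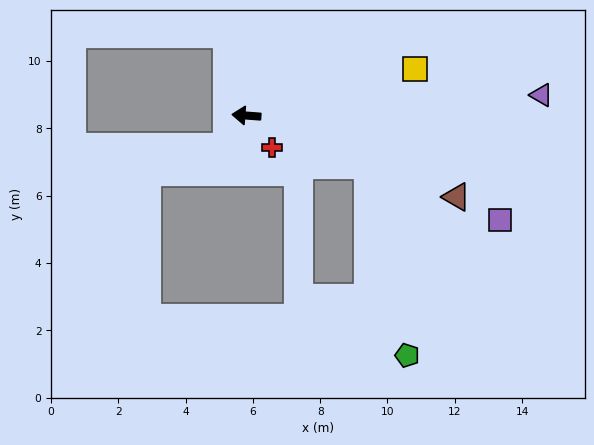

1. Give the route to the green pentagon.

blocked — turn left 162°, forward 3.9 m, then turn right 56°, forward 5.8 m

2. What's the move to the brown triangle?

turn left 163°, forward 6.7 m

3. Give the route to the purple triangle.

turn right 172°, forward 8.8 m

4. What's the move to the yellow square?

turn right 160°, forward 5.2 m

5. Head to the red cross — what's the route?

turn left 133°, forward 1.2 m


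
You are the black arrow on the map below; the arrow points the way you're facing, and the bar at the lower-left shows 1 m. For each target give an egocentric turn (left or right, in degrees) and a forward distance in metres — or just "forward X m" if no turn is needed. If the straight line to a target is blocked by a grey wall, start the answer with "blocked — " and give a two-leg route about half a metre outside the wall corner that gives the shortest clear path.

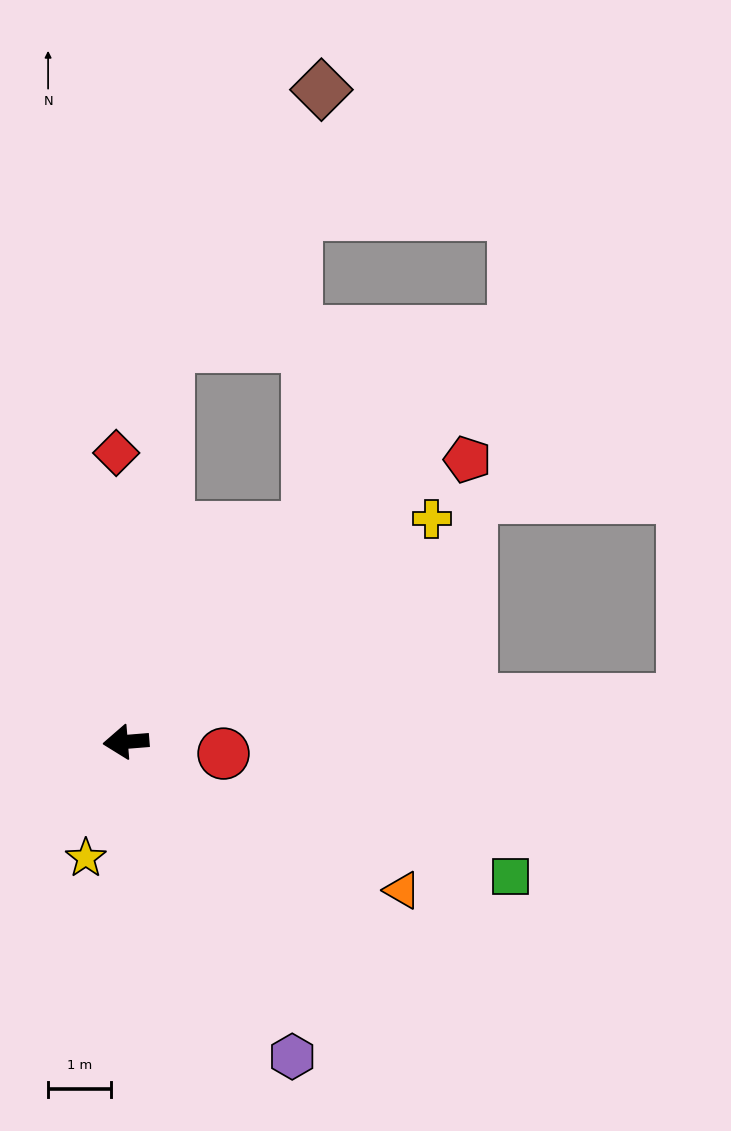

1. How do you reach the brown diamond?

blocked — turn right 101°, forward 6.3 m, then turn right 25°, forward 4.7 m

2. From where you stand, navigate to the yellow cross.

turn right 149°, forward 6.0 m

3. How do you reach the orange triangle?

turn left 147°, forward 5.0 m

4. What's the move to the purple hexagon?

turn left 113°, forward 5.7 m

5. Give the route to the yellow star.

turn left 66°, forward 2.0 m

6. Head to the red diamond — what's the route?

turn right 93°, forward 4.6 m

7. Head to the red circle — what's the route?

turn left 169°, forward 1.6 m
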